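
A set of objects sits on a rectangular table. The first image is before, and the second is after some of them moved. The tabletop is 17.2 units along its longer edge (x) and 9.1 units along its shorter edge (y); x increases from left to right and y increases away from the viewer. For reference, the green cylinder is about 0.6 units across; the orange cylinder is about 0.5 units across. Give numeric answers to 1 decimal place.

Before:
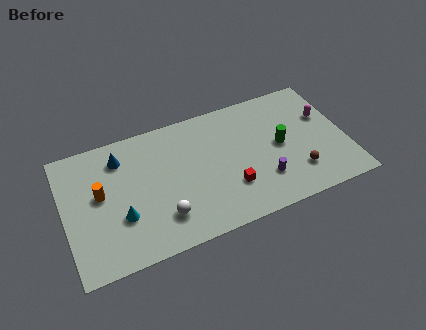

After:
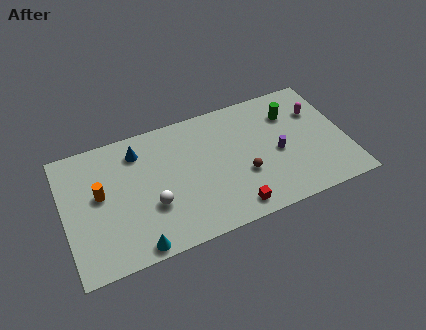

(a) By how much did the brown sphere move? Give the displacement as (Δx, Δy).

(-3.2, 1.0)

The brown sphere started near (14.0, 2.3) and ended near (10.8, 3.3).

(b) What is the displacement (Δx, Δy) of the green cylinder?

(0.9, 2.1)

The green cylinder was at about (13.2, 4.6) and moved to about (14.1, 6.7).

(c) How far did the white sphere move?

1.1

The white sphere was near (5.7, 2.2) before and (5.2, 3.2) after, so it travelled √(0.5² + 1.0²) ≈ 1.1 units.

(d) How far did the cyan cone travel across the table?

2.4

The cyan cone moved from about (3.3, 3.1) to (4.0, 0.8), a distance of √(0.7² + 2.3²) ≈ 2.4.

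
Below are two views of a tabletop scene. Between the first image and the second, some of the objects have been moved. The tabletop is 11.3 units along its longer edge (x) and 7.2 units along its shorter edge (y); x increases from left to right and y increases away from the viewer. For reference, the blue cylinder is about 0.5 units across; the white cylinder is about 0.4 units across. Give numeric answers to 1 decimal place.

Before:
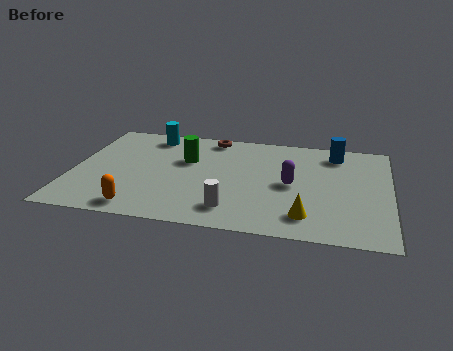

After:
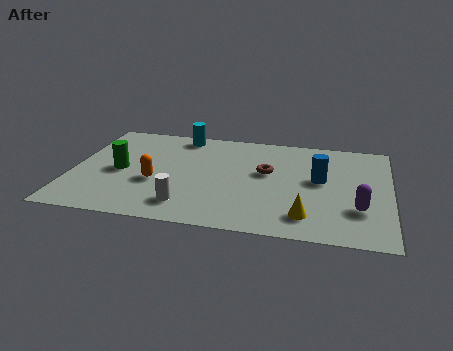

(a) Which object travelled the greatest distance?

the brown torus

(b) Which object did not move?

the yellow cone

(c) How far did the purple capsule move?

2.7

The purple capsule moved from about (7.8, 3.5) to (10.2, 2.2), a distance of √(2.4² + 1.3²) ≈ 2.7.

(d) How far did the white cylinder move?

1.6

The white cylinder was near (5.8, 1.4) before and (4.2, 1.4) after, so it travelled √(1.6² + 0.0²) ≈ 1.6 units.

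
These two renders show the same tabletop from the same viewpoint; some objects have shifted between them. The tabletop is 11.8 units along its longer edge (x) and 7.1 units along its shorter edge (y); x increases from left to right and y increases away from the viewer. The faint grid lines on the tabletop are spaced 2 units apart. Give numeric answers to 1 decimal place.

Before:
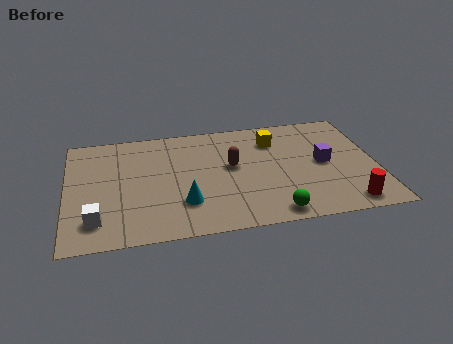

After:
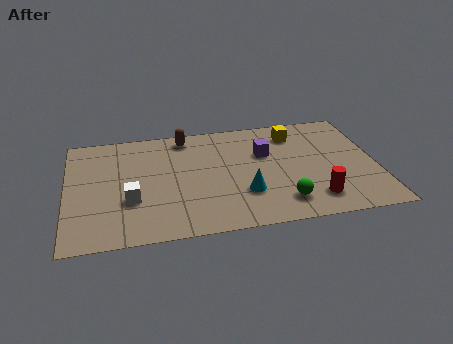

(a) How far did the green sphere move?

0.7

The green sphere was near (7.7, 0.8) before and (8.1, 1.4) after, so it travelled √(0.4² + 0.6²) ≈ 0.7 units.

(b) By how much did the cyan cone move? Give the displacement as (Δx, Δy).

(2.3, 0.2)

From the two frames, the cyan cone sits at roughly (4.4, 2.0) before and (6.7, 2.2) after.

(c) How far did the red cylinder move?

1.3

From (10.5, 0.9) to (9.3, 1.4), the red cylinder covered √(1.2² + 0.5²) ≈ 1.3 units.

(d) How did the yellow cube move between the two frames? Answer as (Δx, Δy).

(0.8, 0.3)

The yellow cube was at about (8.0, 5.4) and moved to about (8.8, 5.7).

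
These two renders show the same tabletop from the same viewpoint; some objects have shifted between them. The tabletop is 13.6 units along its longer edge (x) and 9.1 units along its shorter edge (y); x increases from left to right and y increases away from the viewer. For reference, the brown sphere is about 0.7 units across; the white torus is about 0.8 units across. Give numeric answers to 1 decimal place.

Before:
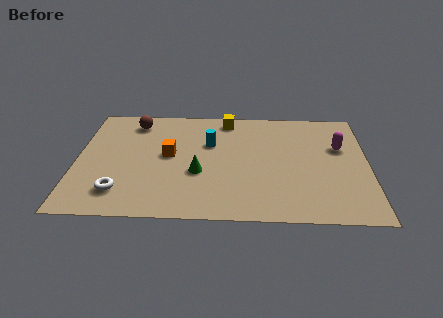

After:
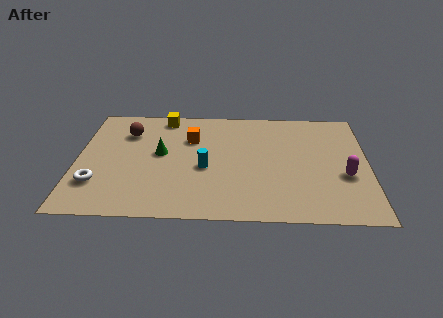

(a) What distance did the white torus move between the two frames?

1.3

From (2.1, 1.9) to (1.0, 2.5), the white torus covered √(1.1² + 0.6²) ≈ 1.3 units.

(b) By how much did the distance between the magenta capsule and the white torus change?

+0.6

Before: roughly 10.9 units apart; after: 11.5. That's 0.6 units further apart.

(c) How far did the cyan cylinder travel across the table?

2.0

From (6.2, 5.9) to (6.0, 3.9), the cyan cylinder covered √(0.2² + 2.0²) ≈ 2.0 units.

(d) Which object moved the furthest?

the yellow cube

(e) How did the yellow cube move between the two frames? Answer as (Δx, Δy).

(-3.0, 0.1)

From the two frames, the yellow cube sits at roughly (7.0, 8.0) before and (4.0, 8.1) after.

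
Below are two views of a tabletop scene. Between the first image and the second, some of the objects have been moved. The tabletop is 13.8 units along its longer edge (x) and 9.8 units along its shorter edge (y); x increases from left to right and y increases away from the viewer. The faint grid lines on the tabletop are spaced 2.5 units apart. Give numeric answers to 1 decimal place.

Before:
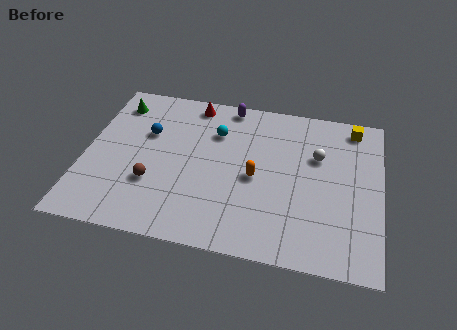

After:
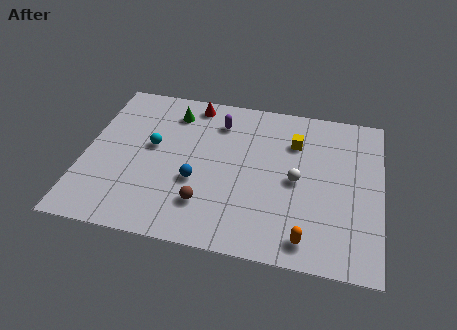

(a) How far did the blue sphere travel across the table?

3.6

From (2.8, 6.3) to (5.3, 3.7), the blue sphere covered √(2.5² + 2.6²) ≈ 3.6 units.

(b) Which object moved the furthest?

the orange capsule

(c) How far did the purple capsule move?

1.3

The purple capsule was near (6.5, 8.9) before and (6.1, 7.7) after, so it travelled √(0.4² + 1.2²) ≈ 1.3 units.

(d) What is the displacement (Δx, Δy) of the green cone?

(2.7, -0.1)

From the two frames, the green cone sits at roughly (1.2, 8.0) before and (3.9, 7.9) after.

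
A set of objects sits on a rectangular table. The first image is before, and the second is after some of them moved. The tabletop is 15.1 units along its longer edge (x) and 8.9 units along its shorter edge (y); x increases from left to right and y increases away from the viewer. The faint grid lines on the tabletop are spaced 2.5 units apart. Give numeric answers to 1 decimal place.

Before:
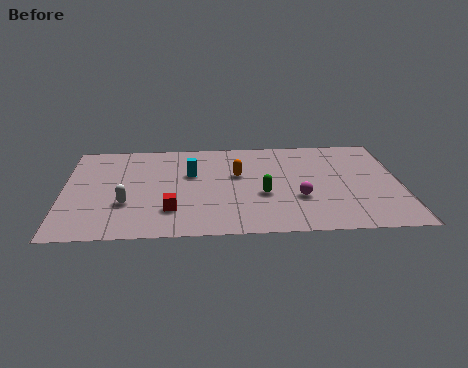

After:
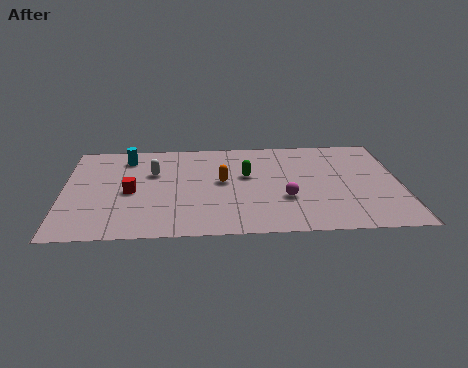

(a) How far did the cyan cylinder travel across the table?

3.4

The cyan cylinder was near (5.7, 5.6) before and (2.8, 7.3) after, so it travelled √(2.9² + 1.7²) ≈ 3.4 units.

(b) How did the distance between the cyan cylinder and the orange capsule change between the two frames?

+2.9

Before: roughly 2.1 units apart; after: 5.0. That's 2.9 units further apart.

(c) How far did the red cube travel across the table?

2.5

From (4.8, 2.3) to (3.0, 4.1), the red cube covered √(1.8² + 1.8²) ≈ 2.5 units.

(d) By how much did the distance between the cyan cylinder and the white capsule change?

-2.0

Before: roughly 3.9 units apart; after: 1.9. That's 2.0 units closer together.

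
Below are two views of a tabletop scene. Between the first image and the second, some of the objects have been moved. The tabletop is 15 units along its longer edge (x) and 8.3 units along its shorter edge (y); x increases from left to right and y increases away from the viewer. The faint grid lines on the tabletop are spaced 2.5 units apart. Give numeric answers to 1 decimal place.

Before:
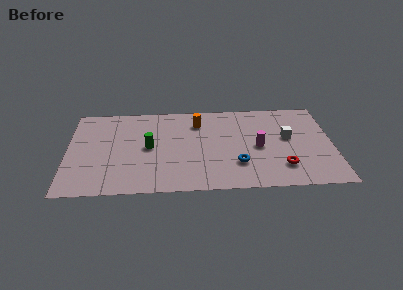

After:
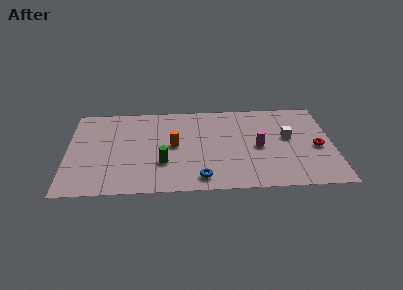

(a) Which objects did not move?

the white cube and the magenta cylinder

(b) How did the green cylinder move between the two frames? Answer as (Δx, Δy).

(0.8, -1.5)

From the two frames, the green cylinder sits at roughly (4.6, 4.2) before and (5.4, 2.7) after.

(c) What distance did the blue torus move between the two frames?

2.4

The blue torus was near (9.6, 2.4) before and (7.5, 1.2) after, so it travelled √(2.1² + 1.2²) ≈ 2.4 units.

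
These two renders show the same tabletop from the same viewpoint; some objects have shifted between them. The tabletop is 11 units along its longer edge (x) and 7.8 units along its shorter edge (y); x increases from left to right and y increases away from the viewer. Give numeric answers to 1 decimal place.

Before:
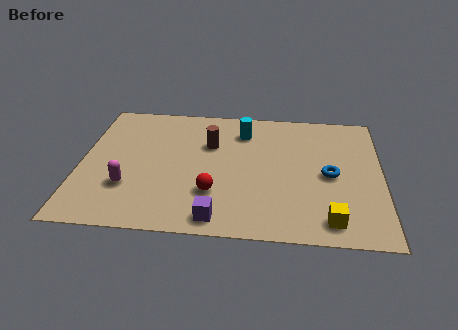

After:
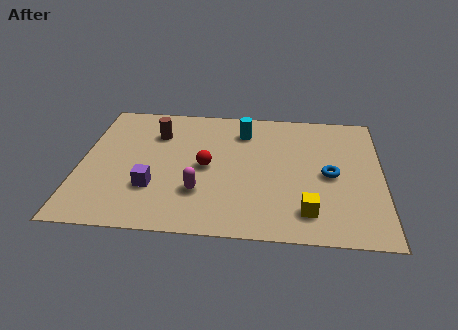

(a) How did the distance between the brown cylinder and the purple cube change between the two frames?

-1.0

Before: roughly 4.3 units apart; after: 3.3. That's 1.0 units closer together.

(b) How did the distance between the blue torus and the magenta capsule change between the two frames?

-2.5

The distance was about 7.4 in the first image and 4.9 in the second, so they moved 2.5 units closer together.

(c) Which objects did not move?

the cyan cylinder and the blue torus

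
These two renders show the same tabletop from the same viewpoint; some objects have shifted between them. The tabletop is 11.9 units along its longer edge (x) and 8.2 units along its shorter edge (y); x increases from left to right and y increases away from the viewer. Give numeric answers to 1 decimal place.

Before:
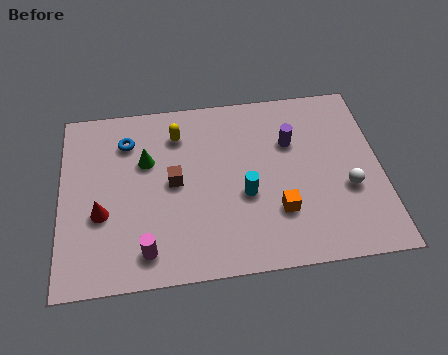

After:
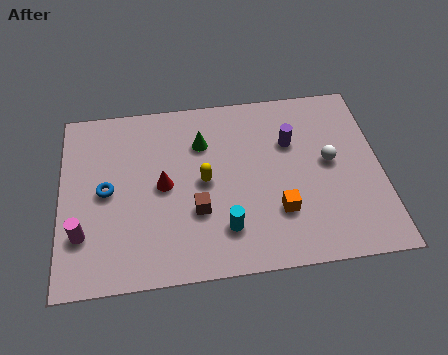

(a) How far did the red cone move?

2.5

The red cone moved from about (1.5, 3.1) to (3.8, 4.1), a distance of √(2.3² + 1.0²) ≈ 2.5.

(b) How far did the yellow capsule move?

2.5

The yellow capsule was near (4.4, 6.4) before and (5.3, 4.1) after, so it travelled √(0.9² + 2.3²) ≈ 2.5 units.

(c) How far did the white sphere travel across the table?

1.4

From (10.6, 3.1) to (10.0, 4.4), the white sphere covered √(0.6² + 1.3²) ≈ 1.4 units.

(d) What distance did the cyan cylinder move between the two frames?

1.6

From (6.8, 3.3) to (6.0, 1.9), the cyan cylinder covered √(0.8² + 1.4²) ≈ 1.6 units.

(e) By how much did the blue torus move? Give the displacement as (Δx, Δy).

(-0.8, -2.2)

From the two frames, the blue torus sits at roughly (2.5, 6.3) before and (1.7, 4.1) after.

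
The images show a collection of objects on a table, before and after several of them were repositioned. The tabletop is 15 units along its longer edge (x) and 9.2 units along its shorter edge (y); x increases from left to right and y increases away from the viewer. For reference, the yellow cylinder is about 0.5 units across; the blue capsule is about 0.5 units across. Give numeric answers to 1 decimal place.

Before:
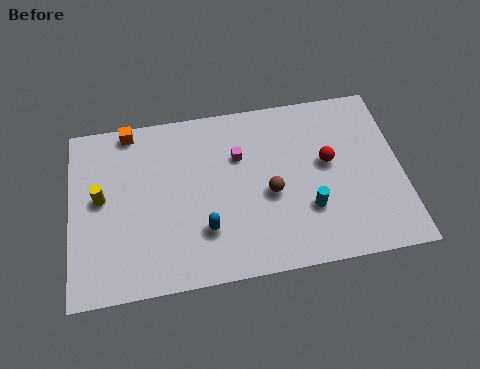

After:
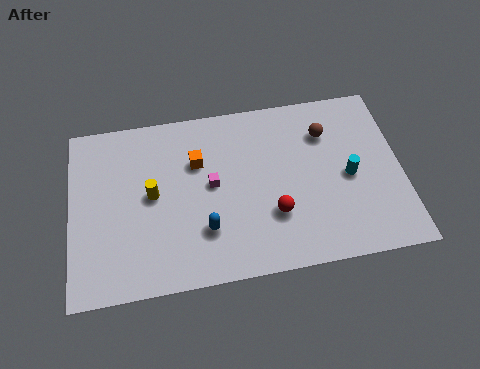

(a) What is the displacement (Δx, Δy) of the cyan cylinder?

(1.9, 1.4)

From the two frames, the cyan cylinder sits at roughly (10.7, 2.9) before and (12.6, 4.3) after.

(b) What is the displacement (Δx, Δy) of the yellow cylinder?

(2.3, -0.2)

From the two frames, the yellow cylinder sits at roughly (1.4, 5.0) before and (3.7, 4.8) after.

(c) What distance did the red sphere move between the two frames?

3.5

From (11.7, 5.2) to (9.1, 2.9), the red sphere covered √(2.6² + 2.3²) ≈ 3.5 units.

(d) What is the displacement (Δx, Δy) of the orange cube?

(3.0, -2.2)

The orange cube was at about (2.8, 8.4) and moved to about (5.8, 6.2).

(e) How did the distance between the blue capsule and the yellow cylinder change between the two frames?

-2.0

Before: roughly 5.2 units apart; after: 3.2. That's 2.0 units closer together.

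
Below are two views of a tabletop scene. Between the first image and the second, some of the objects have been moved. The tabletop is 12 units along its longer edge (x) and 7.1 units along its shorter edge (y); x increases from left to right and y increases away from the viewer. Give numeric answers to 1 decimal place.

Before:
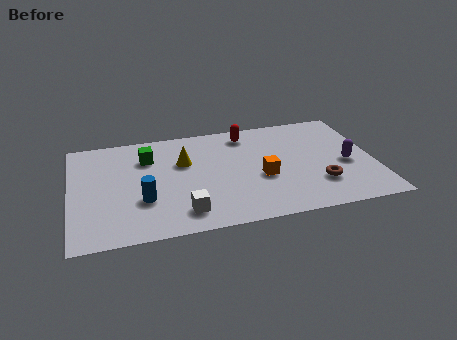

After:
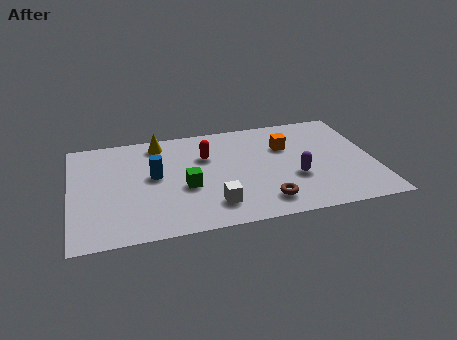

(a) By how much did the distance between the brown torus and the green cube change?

-3.9

Before: roughly 7.3 units apart; after: 3.4. That's 3.9 units closer together.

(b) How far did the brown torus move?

2.3

The brown torus moved from about (9.7, 2.0) to (7.5, 1.3), a distance of √(2.2² + 0.7²) ≈ 2.3.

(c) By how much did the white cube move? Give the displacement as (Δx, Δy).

(1.2, 0.2)

The white cube was at about (4.3, 1.3) and moved to about (5.5, 1.5).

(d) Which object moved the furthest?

the green cube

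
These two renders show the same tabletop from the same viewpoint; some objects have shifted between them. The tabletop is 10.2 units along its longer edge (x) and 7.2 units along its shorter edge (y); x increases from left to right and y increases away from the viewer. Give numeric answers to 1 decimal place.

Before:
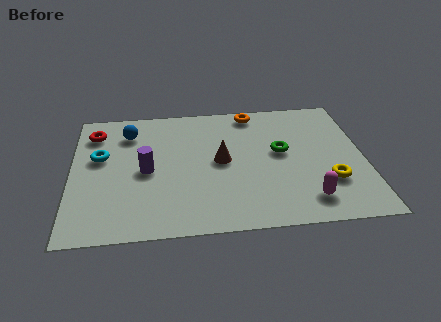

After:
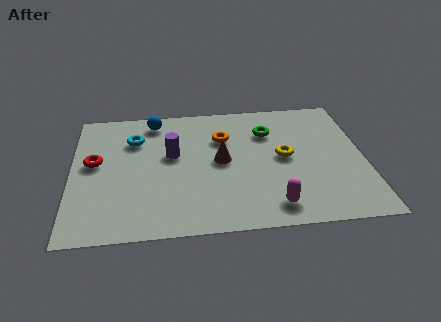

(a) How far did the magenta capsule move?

1.2

From (8.1, 1.3) to (6.9, 1.1), the magenta capsule covered √(1.2² + 0.2²) ≈ 1.2 units.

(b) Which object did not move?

the brown cone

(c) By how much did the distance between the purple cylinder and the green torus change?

-1.2

The distance was about 4.7 in the first image and 3.5 in the second, so they moved 1.2 units closer together.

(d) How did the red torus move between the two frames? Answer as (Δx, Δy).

(0.0, -1.7)

The red torus started near (0.8, 5.7) and ended near (0.8, 4.0).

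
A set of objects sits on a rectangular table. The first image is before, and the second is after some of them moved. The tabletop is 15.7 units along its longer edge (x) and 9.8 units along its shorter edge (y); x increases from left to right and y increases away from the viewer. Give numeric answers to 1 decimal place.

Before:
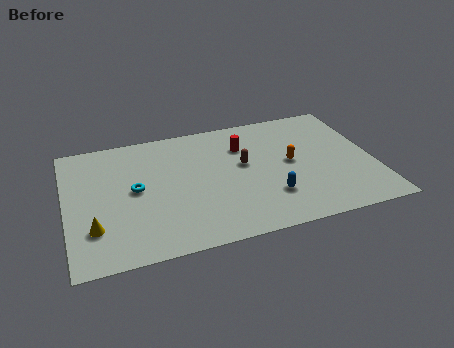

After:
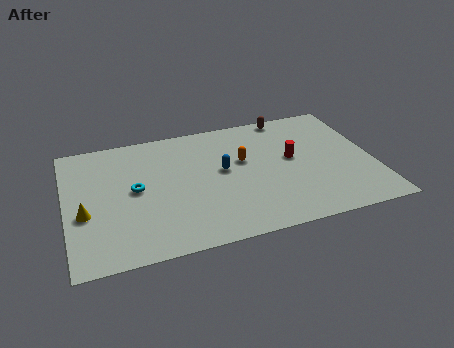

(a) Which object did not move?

the cyan torus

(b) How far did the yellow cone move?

1.3

The yellow cone moved from about (1.3, 2.7) to (0.9, 3.9), a distance of √(0.4² + 1.2²) ≈ 1.3.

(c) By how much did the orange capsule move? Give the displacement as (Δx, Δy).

(-2.4, 0.8)

The orange capsule was at about (11.5, 5.1) and moved to about (9.1, 5.9).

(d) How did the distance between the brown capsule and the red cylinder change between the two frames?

+2.1

The distance was about 1.5 in the first image and 3.6 in the second, so they moved 2.1 units further apart.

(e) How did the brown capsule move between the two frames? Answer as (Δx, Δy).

(2.6, 3.4)

The brown capsule started near (9.1, 5.6) and ended near (11.7, 9.0).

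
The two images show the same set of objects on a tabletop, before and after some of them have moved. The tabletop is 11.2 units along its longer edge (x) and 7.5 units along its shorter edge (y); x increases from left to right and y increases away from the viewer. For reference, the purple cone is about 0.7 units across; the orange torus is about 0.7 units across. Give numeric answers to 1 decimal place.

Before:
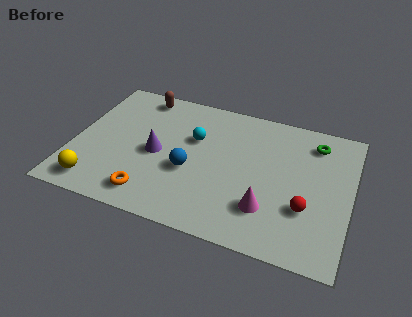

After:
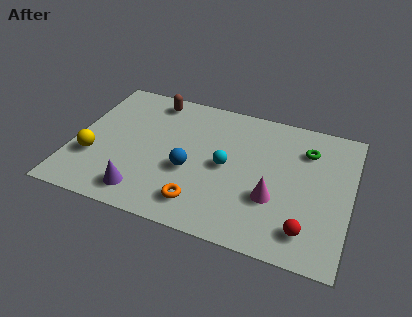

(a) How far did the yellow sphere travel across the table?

1.4

From (1.2, 1.1) to (0.9, 2.5), the yellow sphere covered √(0.3² + 1.4²) ≈ 1.4 units.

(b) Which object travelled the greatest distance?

the purple cone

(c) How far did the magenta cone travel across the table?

0.6

From (8.0, 2.0) to (8.2, 2.6), the magenta cone covered √(0.2² + 0.6²) ≈ 0.6 units.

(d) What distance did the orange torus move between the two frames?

2.0

The orange torus was near (3.4, 1.2) before and (5.4, 1.4) after, so it travelled √(2.0² + 0.2²) ≈ 2.0 units.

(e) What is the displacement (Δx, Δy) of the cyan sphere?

(1.4, -1.1)

The cyan sphere started near (4.8, 4.8) and ended near (6.2, 3.7).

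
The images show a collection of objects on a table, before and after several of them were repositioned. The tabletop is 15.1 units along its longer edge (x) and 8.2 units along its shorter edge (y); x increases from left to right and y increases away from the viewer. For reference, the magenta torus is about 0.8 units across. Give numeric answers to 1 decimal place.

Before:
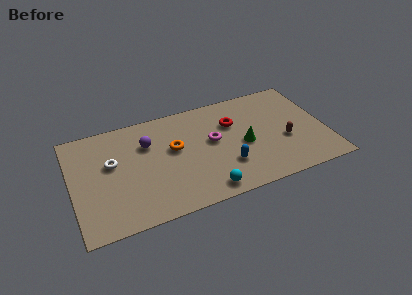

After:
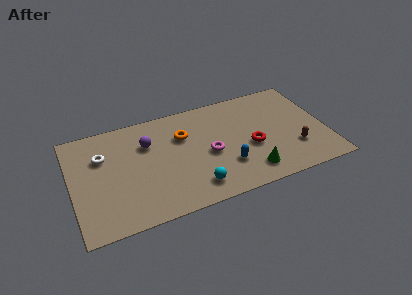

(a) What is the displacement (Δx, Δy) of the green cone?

(0.1, -2.2)

The green cone was at about (10.2, 3.7) and moved to about (10.3, 1.5).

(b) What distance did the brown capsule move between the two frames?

0.9

From (12.6, 3.2) to (13.1, 2.4), the brown capsule covered √(0.5² + 0.8²) ≈ 0.9 units.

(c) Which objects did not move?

the blue capsule and the purple sphere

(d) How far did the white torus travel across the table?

0.9

From (2.4, 4.9) to (1.9, 5.6), the white torus covered √(0.5² + 0.7²) ≈ 0.9 units.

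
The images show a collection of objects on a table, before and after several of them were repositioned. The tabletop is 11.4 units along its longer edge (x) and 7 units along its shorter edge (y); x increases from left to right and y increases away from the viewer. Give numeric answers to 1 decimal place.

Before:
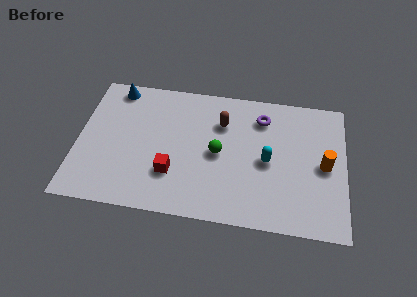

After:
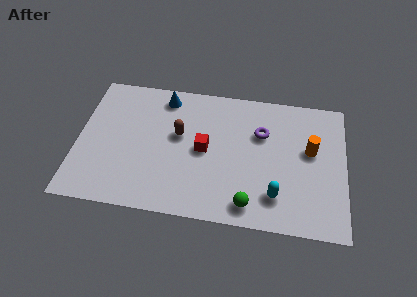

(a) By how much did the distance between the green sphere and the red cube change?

+0.9

They were about 2.3 units apart before and 3.2 after — 0.9 units further apart.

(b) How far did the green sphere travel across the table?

2.8

The green sphere was near (6.0, 3.4) before and (7.4, 1.0) after, so it travelled √(1.4² + 2.4²) ≈ 2.8 units.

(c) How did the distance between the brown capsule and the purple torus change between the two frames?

+1.8

They were about 1.8 units apart before and 3.6 after — 1.8 units further apart.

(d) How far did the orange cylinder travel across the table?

0.9

From (10.5, 3.4) to (9.9, 4.1), the orange cylinder covered √(0.6² + 0.7²) ≈ 0.9 units.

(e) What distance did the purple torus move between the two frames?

0.8

The purple torus moved from about (7.8, 5.5) to (7.8, 4.7), a distance of √(0.0² + 0.8²) ≈ 0.8.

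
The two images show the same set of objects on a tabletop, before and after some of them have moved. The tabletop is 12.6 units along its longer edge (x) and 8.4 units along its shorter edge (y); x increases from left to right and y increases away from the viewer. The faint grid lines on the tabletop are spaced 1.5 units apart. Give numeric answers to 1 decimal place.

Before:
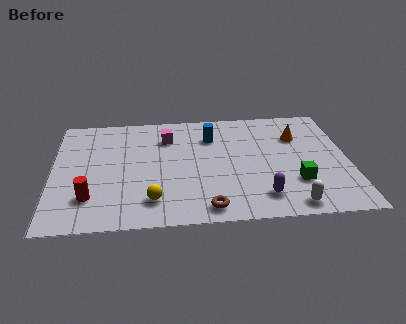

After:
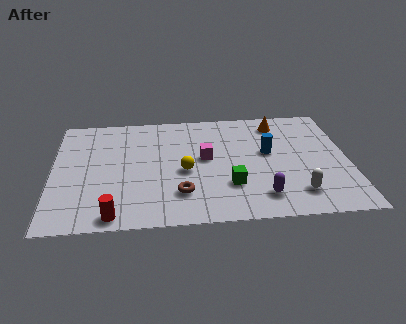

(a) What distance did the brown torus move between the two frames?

1.6

The brown torus was near (6.5, 1.0) before and (5.4, 2.1) after, so it travelled √(1.1² + 1.1²) ≈ 1.6 units.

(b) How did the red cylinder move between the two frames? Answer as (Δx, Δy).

(1.0, -1.3)

The red cylinder was at about (1.6, 2.1) and moved to about (2.6, 0.8).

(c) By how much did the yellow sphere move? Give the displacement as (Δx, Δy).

(1.4, 2.0)

The yellow sphere was at about (4.2, 1.7) and moved to about (5.6, 3.7).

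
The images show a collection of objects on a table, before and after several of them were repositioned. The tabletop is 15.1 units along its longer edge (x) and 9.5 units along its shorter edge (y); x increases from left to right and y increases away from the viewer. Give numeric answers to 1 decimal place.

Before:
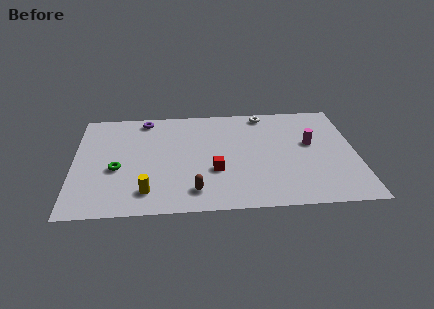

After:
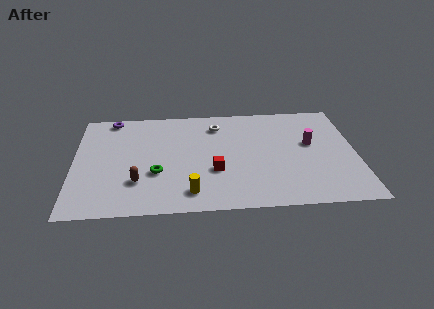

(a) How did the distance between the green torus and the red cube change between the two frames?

-2.1

They were about 5.2 units apart before and 3.1 after — 2.1 units closer together.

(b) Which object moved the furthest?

the brown capsule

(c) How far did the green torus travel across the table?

2.2

The green torus moved from about (2.3, 3.9) to (4.4, 3.4), a distance of √(2.1² + 0.5²) ≈ 2.2.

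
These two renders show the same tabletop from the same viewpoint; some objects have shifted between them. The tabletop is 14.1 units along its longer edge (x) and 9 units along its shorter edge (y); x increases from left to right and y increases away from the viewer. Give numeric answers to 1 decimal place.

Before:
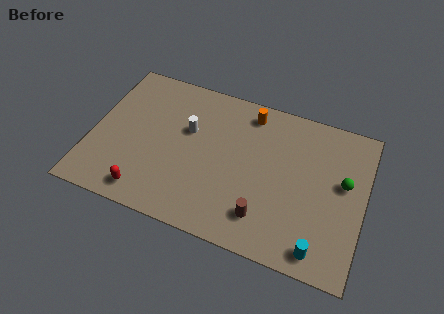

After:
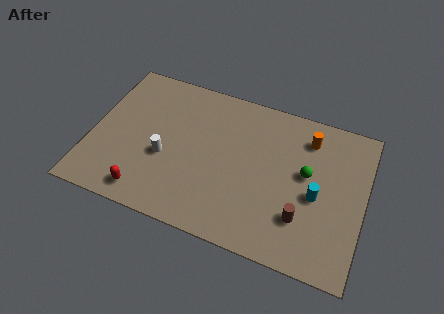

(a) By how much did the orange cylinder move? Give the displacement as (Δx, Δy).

(3.1, -0.5)

From the two frames, the orange cylinder sits at roughly (7.9, 7.7) before and (11.0, 7.2) after.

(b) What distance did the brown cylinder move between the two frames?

2.0

The brown cylinder moved from about (9.2, 1.9) to (11.1, 2.5), a distance of √(1.9² + 0.6²) ≈ 2.0.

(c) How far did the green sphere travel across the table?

1.9

The green sphere moved from about (13.0, 5.2) to (11.1, 5.1), a distance of √(1.9² + 0.1²) ≈ 1.9.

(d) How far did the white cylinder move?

2.2

From (4.9, 5.6) to (3.9, 3.6), the white cylinder covered √(1.0² + 2.0²) ≈ 2.2 units.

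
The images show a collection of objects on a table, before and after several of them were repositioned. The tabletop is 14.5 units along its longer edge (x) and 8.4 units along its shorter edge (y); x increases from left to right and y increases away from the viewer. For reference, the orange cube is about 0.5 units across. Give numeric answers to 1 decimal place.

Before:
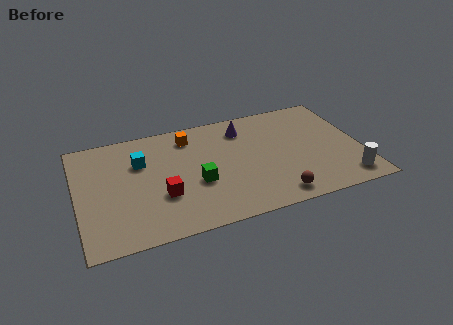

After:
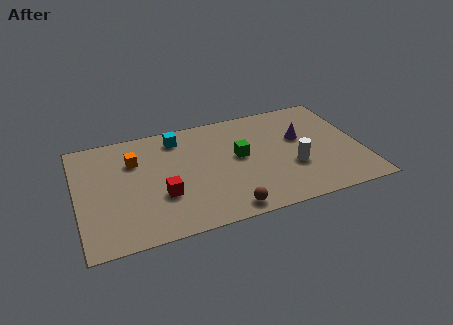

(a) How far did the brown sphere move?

2.5

The brown sphere was near (9.8, 1.1) before and (7.3, 0.9) after, so it travelled √(2.5² + 0.2²) ≈ 2.5 units.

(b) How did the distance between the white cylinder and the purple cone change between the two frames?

-5.0

Before: roughly 7.2 units apart; after: 2.2. That's 5.0 units closer together.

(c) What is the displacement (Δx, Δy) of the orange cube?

(-2.9, -1.0)

The orange cube started near (5.9, 6.9) and ended near (3.0, 5.9).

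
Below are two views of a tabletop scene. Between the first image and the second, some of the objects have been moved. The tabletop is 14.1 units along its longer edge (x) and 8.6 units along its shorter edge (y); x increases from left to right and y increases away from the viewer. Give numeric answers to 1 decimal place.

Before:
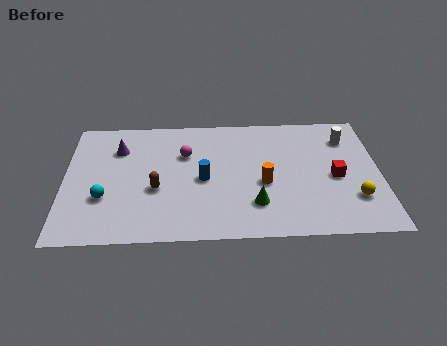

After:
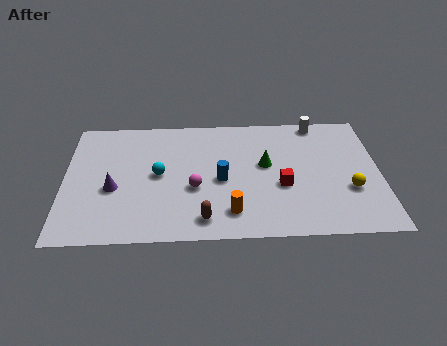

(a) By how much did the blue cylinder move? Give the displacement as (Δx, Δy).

(0.8, -0.1)

The blue cylinder started near (6.2, 4.0) and ended near (7.0, 3.9).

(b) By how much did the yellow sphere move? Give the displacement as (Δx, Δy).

(-0.2, 0.6)

The yellow sphere was at about (12.9, 2.4) and moved to about (12.7, 3.0).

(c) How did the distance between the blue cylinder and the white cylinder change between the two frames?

-1.1

They were about 7.0 units apart before and 5.9 after — 1.1 units closer together.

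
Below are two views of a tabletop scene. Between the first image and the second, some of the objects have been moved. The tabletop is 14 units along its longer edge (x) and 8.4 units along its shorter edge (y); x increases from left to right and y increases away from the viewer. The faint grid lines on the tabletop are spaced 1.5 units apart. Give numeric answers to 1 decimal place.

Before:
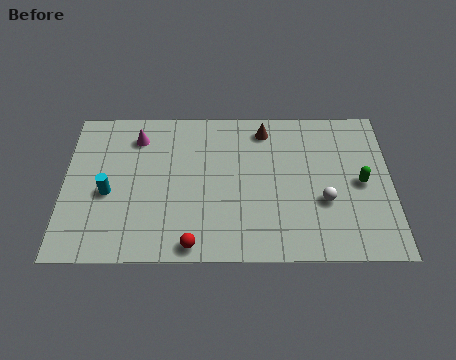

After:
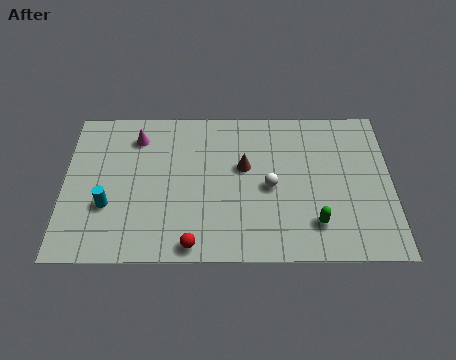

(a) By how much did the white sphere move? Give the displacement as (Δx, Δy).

(-2.3, 0.8)

From the two frames, the white sphere sits at roughly (11.1, 3.1) before and (8.8, 3.9) after.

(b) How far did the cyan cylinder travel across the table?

0.7

From (1.9, 3.6) to (1.9, 2.9), the cyan cylinder covered √(0.0² + 0.7²) ≈ 0.7 units.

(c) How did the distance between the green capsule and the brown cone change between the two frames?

-0.8

Before: roughly 5.1 units apart; after: 4.3. That's 0.8 units closer together.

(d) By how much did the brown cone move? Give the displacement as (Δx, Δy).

(-0.9, -2.1)

From the two frames, the brown cone sits at roughly (8.6, 7.1) before and (7.7, 5.0) after.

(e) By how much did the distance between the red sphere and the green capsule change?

-2.6

Before: roughly 7.9 units apart; after: 5.3. That's 2.6 units closer together.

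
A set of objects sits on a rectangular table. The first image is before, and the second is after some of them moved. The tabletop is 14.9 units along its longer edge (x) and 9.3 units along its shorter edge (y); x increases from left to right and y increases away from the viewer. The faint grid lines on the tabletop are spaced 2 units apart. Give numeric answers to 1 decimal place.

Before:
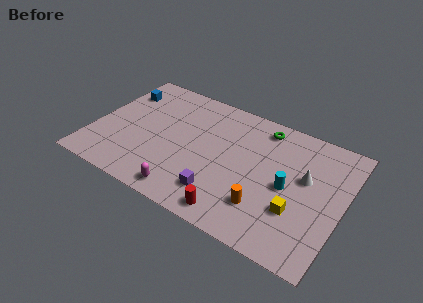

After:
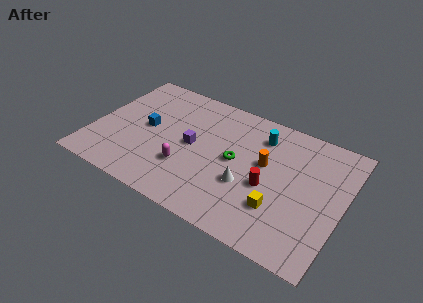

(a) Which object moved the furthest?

the white cone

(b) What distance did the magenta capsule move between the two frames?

1.8

The magenta capsule was near (6.1, 1.1) before and (5.8, 2.9) after, so it travelled √(0.3² + 1.8²) ≈ 1.8 units.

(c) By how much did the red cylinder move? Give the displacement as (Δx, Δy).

(1.6, 2.8)

The red cylinder was at about (9.0, 1.1) and moved to about (10.6, 3.9).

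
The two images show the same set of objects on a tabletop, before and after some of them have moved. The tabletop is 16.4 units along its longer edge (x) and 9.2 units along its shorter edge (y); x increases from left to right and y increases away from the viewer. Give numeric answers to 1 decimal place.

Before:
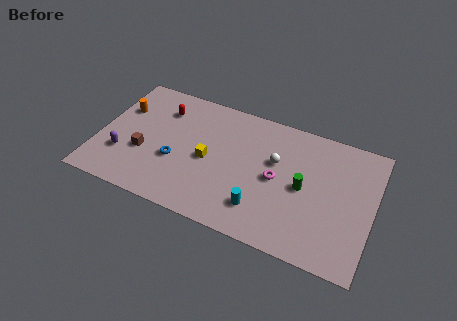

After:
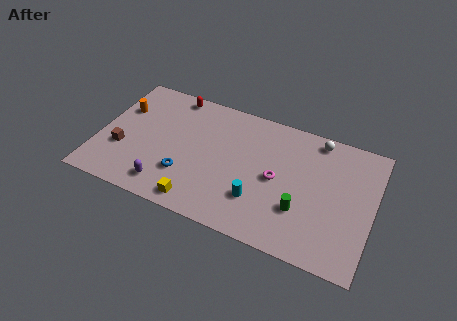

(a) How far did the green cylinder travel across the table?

1.6

From (12.3, 4.5) to (12.3, 2.9), the green cylinder covered √(0.0² + 1.6²) ≈ 1.6 units.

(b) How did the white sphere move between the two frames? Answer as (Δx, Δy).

(2.3, 2.5)

The white sphere started near (10.5, 5.7) and ended near (12.8, 8.2).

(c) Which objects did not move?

the magenta torus and the orange cylinder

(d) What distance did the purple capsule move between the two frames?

3.1

The purple capsule was near (1.6, 2.8) before and (4.4, 1.5) after, so it travelled √(2.8² + 1.3²) ≈ 3.1 units.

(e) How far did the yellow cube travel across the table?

3.2

The yellow cube moved from about (6.6, 4.3) to (6.4, 1.1), a distance of √(0.2² + 3.2²) ≈ 3.2.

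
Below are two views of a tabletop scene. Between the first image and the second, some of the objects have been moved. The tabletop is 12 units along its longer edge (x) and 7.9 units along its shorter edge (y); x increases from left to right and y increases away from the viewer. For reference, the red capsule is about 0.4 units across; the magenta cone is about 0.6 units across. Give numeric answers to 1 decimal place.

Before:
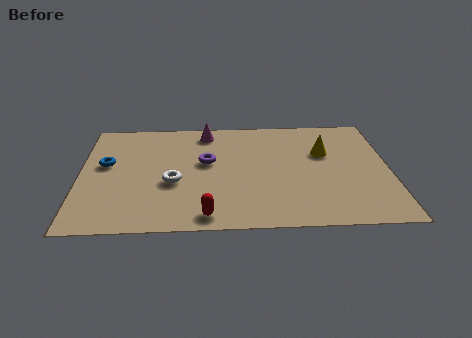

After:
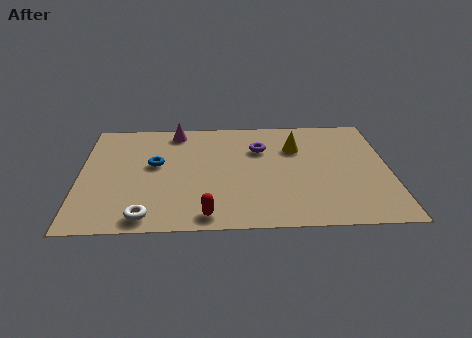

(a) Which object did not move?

the red capsule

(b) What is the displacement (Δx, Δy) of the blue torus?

(1.9, -0.1)

From the two frames, the blue torus sits at roughly (1.0, 4.6) before and (2.9, 4.5) after.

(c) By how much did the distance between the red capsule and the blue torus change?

-1.3

Before: roughly 5.4 units apart; after: 4.1. That's 1.3 units closer together.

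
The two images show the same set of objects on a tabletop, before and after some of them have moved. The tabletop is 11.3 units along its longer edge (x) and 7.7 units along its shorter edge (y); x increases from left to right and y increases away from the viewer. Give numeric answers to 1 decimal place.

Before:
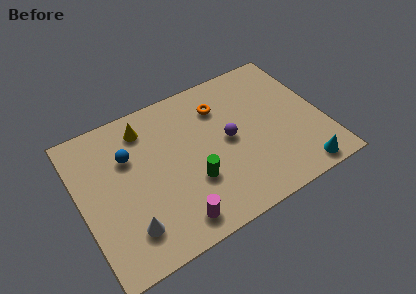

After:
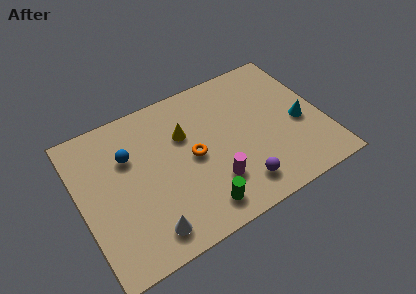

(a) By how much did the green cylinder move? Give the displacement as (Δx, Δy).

(0.1, -1.4)

From the two frames, the green cylinder sits at roughly (5.0, 2.6) before and (5.1, 1.2) after.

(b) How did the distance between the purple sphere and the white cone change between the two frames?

-1.2

Before: roughly 5.5 units apart; after: 4.3. That's 1.2 units closer together.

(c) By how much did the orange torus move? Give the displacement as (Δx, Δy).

(-1.6, -2.0)

The orange torus was at about (6.8, 5.8) and moved to about (5.2, 3.8).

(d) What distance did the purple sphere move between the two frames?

2.5

The purple sphere moved from about (6.9, 3.9) to (7.0, 1.4), a distance of √(0.1² + 2.5²) ≈ 2.5.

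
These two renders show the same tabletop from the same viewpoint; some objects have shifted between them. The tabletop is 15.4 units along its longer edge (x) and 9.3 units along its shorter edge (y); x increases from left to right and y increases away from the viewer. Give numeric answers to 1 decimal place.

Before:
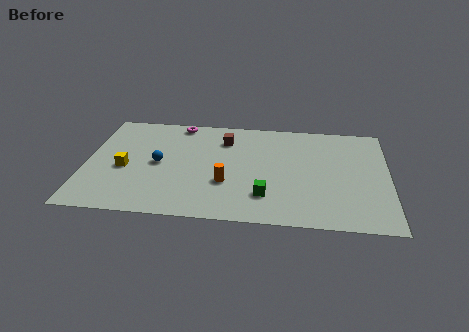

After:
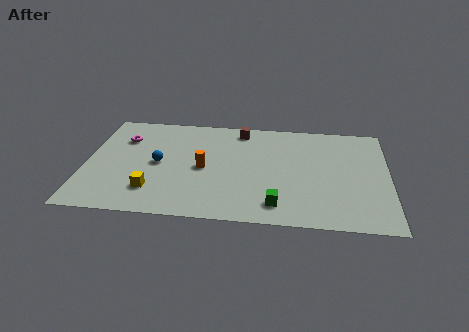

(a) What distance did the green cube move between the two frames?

0.9

From (9.2, 2.3) to (9.8, 1.6), the green cube covered √(0.6² + 0.7²) ≈ 0.9 units.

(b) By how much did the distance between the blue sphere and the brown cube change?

+1.3

They were about 4.1 units apart before and 5.4 after — 1.3 units further apart.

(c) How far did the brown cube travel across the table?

1.3

The brown cube moved from about (7.0, 7.1) to (7.8, 8.1), a distance of √(0.8² + 1.0²) ≈ 1.3.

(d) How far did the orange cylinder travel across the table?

1.7

The orange cylinder moved from about (7.2, 3.2) to (6.0, 4.4), a distance of √(1.2² + 1.2²) ≈ 1.7.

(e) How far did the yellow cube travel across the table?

2.3

The yellow cube was near (2.0, 4.0) before and (3.5, 2.2) after, so it travelled √(1.5² + 1.8²) ≈ 2.3 units.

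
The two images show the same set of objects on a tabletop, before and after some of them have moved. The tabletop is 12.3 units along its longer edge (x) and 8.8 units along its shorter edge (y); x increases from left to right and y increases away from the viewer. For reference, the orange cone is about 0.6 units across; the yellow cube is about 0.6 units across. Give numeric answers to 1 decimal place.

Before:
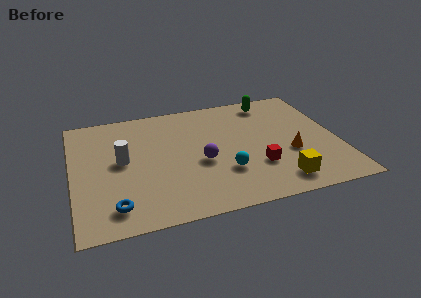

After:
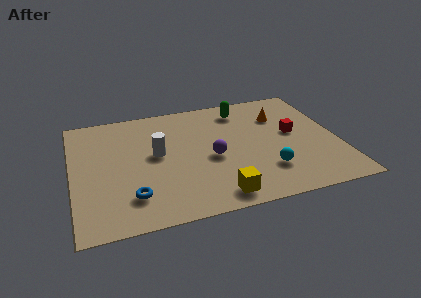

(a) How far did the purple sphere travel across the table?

0.5

The purple sphere moved from about (5.9, 3.7) to (6.4, 3.9), a distance of √(0.5² + 0.2²) ≈ 0.5.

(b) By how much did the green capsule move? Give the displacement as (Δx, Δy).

(-1.4, -0.3)

The green capsule started near (9.5, 7.6) and ended near (8.1, 7.3).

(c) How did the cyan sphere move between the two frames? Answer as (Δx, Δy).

(1.9, -0.4)

From the two frames, the cyan sphere sits at roughly (6.9, 2.7) before and (8.8, 2.3) after.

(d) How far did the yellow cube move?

2.9

The yellow cube was near (9.3, 1.4) before and (6.4, 1.1) after, so it travelled √(2.9² + 0.3²) ≈ 2.9 units.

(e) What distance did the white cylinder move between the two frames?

1.6

The white cylinder moved from about (2.3, 4.7) to (3.9, 4.8), a distance of √(1.6² + 0.1²) ≈ 1.6.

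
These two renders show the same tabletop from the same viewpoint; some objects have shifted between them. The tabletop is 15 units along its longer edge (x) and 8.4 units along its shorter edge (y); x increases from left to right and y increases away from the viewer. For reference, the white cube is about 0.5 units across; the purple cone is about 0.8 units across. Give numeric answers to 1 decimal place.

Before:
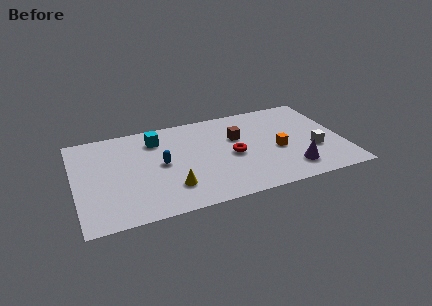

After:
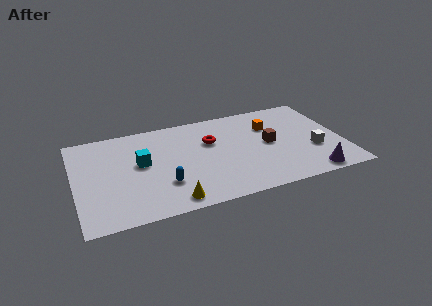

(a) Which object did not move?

the white cube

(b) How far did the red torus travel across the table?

1.9

The red torus moved from about (8.8, 3.9) to (7.7, 5.5), a distance of √(1.1² + 1.6²) ≈ 1.9.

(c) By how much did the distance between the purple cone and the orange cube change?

+3.3

Before: roughly 2.0 units apart; after: 5.3. That's 3.3 units further apart.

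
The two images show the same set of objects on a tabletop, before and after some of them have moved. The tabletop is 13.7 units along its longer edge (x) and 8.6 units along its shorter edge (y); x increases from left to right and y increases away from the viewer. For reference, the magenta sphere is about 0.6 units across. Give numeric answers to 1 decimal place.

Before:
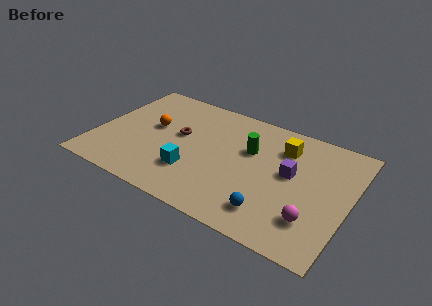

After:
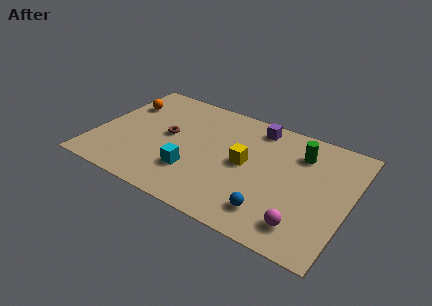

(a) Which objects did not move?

the cyan cube and the blue sphere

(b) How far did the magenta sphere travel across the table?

0.7

From (12.0, 2.2) to (11.6, 1.6), the magenta sphere covered √(0.4² + 0.6²) ≈ 0.7 units.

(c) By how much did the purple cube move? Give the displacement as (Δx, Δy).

(-2.2, 2.6)

The purple cube was at about (10.5, 4.8) and moved to about (8.3, 7.4).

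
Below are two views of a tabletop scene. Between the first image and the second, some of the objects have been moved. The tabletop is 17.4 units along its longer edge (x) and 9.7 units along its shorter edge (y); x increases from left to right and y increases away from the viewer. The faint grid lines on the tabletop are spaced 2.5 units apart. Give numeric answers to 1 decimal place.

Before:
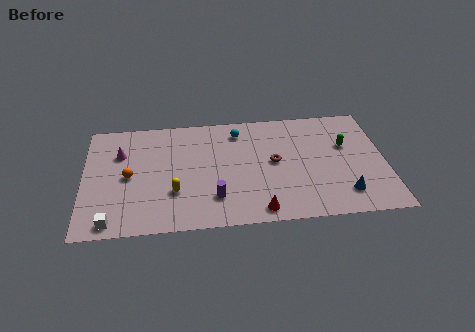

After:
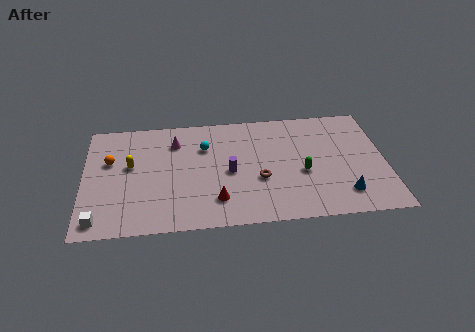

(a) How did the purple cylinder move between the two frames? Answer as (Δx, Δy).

(0.9, 2.1)

The purple cylinder was at about (7.5, 2.4) and moved to about (8.4, 4.5).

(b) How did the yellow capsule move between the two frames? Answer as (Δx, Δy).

(-2.5, 2.5)

The yellow capsule started near (5.2, 3.1) and ended near (2.7, 5.6).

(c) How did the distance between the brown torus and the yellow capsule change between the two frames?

+1.5

The distance was about 6.1 in the first image and 7.6 in the second, so they moved 1.5 units further apart.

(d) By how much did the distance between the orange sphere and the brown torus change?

+0.5

Before: roughly 8.4 units apart; after: 8.9. That's 0.5 units further apart.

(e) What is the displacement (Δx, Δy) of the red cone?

(-2.4, 1.1)

The red cone started near (10.0, 1.1) and ended near (7.6, 2.2).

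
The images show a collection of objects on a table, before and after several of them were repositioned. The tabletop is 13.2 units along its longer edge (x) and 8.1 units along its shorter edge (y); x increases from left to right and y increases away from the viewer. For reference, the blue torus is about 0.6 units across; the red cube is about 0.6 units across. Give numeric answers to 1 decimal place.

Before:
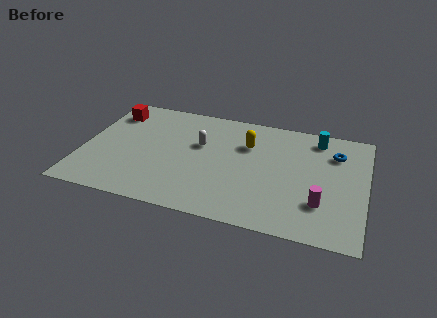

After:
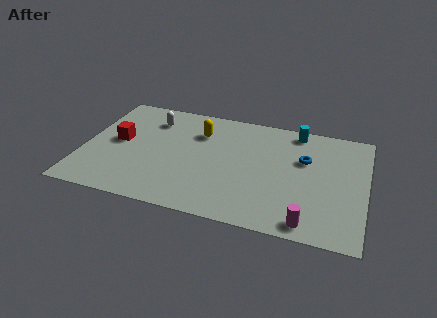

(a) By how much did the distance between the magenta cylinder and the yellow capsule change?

+2.5

The distance was about 4.9 in the first image and 7.4 in the second, so they moved 2.5 units further apart.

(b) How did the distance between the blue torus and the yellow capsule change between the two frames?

+0.9

They were about 4.1 units apart before and 5.0 after — 0.9 units further apart.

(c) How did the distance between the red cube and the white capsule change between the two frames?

-2.1

They were about 4.5 units apart before and 2.4 after — 2.1 units closer together.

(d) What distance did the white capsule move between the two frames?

2.7

The white capsule was near (5.4, 5.0) before and (3.0, 6.3) after, so it travelled √(2.4² + 1.3²) ≈ 2.7 units.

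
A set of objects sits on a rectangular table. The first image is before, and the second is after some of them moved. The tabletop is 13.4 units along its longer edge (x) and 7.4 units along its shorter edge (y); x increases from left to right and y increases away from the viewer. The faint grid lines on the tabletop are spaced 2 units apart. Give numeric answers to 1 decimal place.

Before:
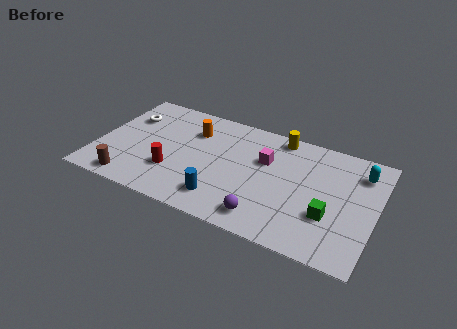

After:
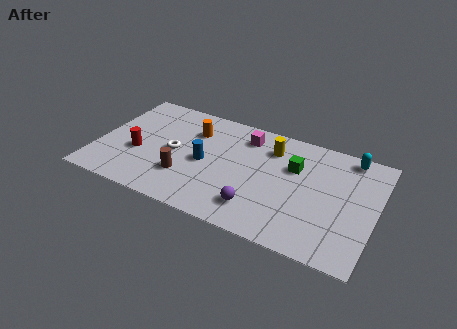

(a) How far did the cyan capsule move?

1.0

The cyan capsule was near (12.5, 5.8) before and (11.9, 6.6) after, so it travelled √(0.6² + 0.8²) ≈ 1.0 units.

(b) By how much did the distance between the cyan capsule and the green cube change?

-0.5

They were about 3.5 units apart before and 3.0 after — 0.5 units closer together.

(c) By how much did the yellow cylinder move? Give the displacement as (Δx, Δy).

(-0.3, -0.9)

The yellow cylinder was at about (8.5, 6.6) and moved to about (8.2, 5.7).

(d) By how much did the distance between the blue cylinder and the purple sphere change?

+1.3

Before: roughly 2.1 units apart; after: 3.4. That's 1.3 units further apart.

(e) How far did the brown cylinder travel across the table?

2.8

The brown cylinder moved from about (1.9, 0.9) to (4.4, 2.2), a distance of √(2.5² + 1.3²) ≈ 2.8.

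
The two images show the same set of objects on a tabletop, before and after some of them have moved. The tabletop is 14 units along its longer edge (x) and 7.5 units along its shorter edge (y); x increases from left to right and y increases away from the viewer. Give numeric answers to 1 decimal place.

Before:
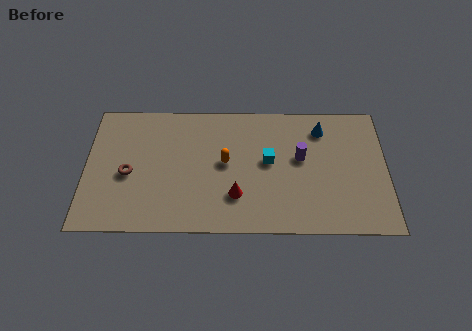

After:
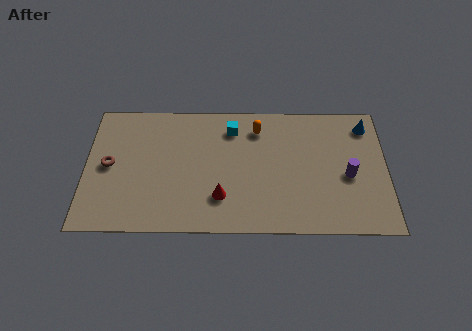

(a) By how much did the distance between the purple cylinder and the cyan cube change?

+4.5

Before: roughly 1.5 units apart; after: 6.0. That's 4.5 units further apart.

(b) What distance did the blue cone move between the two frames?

2.1

The blue cone was near (11.0, 6.0) before and (13.1, 6.2) after, so it travelled √(2.1² + 0.2²) ≈ 2.1 units.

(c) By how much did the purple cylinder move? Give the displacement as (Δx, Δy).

(2.2, -1.0)

The purple cylinder started near (10.0, 4.3) and ended near (12.2, 3.3).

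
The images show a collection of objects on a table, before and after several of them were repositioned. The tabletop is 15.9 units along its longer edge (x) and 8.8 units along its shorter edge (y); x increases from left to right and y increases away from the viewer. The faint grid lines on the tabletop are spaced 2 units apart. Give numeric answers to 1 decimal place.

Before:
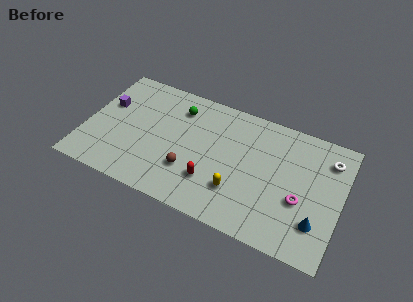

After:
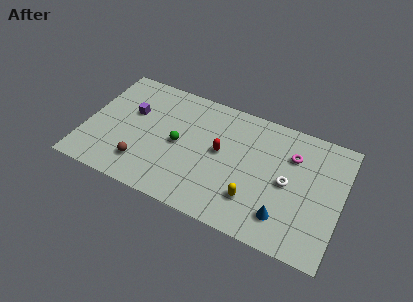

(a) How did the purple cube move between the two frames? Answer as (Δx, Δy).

(1.6, 0.0)

From the two frames, the purple cube sits at roughly (1.1, 5.5) before and (2.7, 5.5) after.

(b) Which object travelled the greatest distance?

the white torus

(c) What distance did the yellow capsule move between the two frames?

1.0

From (9.7, 2.5) to (10.7, 2.3), the yellow capsule covered √(1.0² + 0.2²) ≈ 1.0 units.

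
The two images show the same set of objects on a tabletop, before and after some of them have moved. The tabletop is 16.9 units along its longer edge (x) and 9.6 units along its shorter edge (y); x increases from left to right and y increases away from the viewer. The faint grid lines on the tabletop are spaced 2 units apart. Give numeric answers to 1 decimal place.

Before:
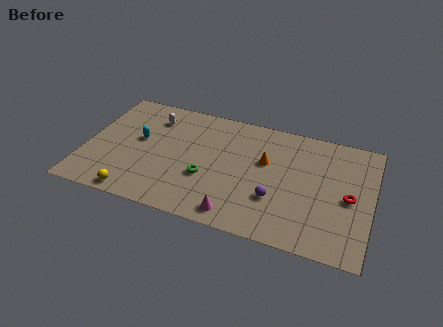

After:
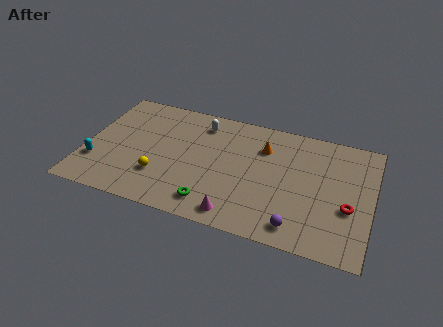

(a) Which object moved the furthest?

the cyan capsule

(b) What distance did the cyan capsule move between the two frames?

3.5

From (3.1, 5.4) to (0.8, 2.8), the cyan capsule covered √(2.3² + 2.6²) ≈ 3.5 units.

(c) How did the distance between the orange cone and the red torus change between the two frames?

+1.0

Before: roughly 5.2 units apart; after: 6.2. That's 1.0 units further apart.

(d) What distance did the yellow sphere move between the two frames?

2.3

From (3.3, 0.9) to (4.6, 2.8), the yellow sphere covered √(1.3² + 1.9²) ≈ 2.3 units.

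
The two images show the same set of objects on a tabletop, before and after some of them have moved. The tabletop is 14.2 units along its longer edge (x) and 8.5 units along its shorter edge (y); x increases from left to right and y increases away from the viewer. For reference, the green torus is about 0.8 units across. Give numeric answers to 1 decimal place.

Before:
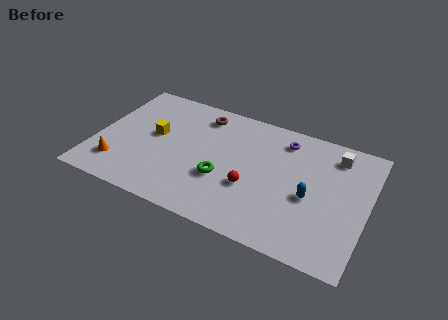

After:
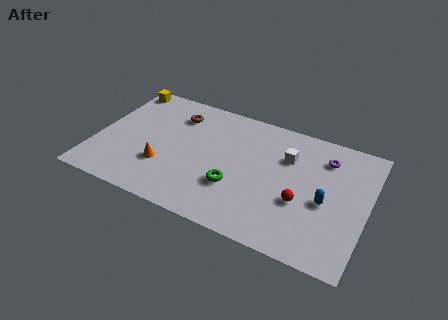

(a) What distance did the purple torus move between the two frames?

2.2

The purple torus moved from about (9.6, 7.0) to (11.8, 6.6), a distance of √(2.2² + 0.4²) ≈ 2.2.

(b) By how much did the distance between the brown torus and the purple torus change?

+3.5

The distance was about 4.4 in the first image and 7.9 in the second, so they moved 3.5 units further apart.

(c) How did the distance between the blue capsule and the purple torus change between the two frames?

-0.8

They were about 3.7 units apart before and 2.9 after — 0.8 units closer together.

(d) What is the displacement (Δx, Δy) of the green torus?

(0.7, -0.3)

The green torus was at about (6.8, 3.1) and moved to about (7.5, 2.8).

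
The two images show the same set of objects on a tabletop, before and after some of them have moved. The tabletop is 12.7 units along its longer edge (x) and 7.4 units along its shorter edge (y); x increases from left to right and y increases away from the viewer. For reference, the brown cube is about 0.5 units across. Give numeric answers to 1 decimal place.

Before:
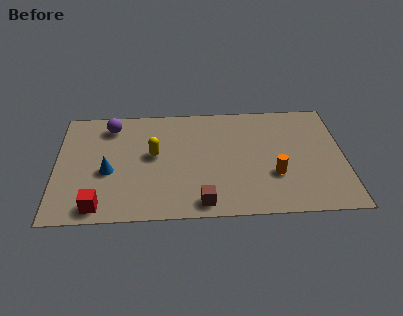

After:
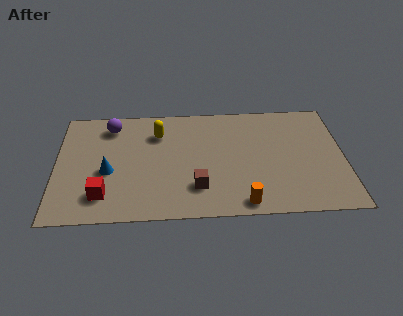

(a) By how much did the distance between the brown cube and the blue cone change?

-0.6

Before: roughly 4.7 units apart; after: 4.1. That's 0.6 units closer together.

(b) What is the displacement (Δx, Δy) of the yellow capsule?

(0.2, 1.4)

From the two frames, the yellow capsule sits at roughly (4.3, 4.1) before and (4.5, 5.5) after.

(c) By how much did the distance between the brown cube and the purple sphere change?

-0.9

Before: roughly 6.6 units apart; after: 5.7. That's 0.9 units closer together.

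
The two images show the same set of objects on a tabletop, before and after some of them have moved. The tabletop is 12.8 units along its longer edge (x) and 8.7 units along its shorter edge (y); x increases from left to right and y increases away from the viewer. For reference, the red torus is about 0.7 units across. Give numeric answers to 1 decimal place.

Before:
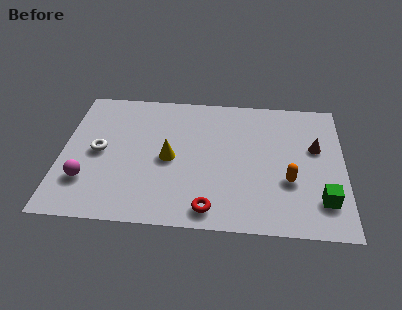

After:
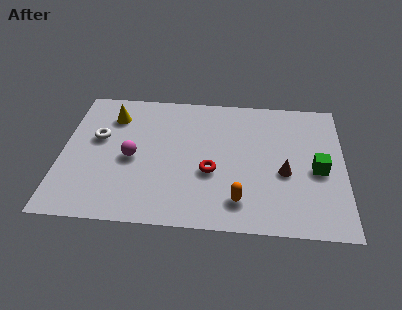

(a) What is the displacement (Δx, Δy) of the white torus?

(-0.1, 0.9)

The white torus was at about (1.7, 4.3) and moved to about (1.6, 5.2).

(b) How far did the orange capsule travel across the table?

2.6

The orange capsule moved from about (10.3, 3.1) to (8.1, 1.7), a distance of √(2.2² + 1.4²) ≈ 2.6.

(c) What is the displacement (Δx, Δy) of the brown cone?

(-1.4, -1.7)

The brown cone started near (11.5, 5.3) and ended near (10.1, 3.6).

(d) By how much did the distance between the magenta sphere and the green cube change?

-2.2

The distance was about 10.6 in the first image and 8.4 in the second, so they moved 2.2 units closer together.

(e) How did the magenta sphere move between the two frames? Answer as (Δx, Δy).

(2.0, 1.6)

From the two frames, the magenta sphere sits at roughly (1.2, 2.4) before and (3.2, 4.0) after.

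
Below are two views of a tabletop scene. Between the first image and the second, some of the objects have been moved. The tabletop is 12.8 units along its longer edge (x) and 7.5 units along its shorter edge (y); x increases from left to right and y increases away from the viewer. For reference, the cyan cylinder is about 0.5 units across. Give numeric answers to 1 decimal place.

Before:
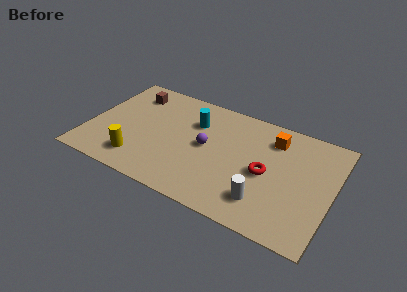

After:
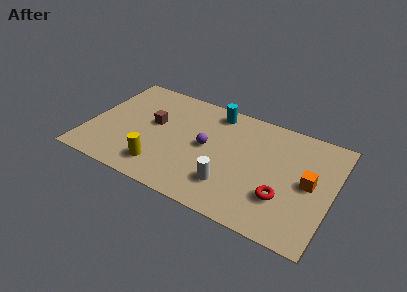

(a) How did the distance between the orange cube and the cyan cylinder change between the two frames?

+1.8

The distance was about 4.1 in the first image and 5.9 in the second, so they moved 1.8 units further apart.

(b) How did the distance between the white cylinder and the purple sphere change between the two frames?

-1.5

The distance was about 4.0 in the first image and 2.5 in the second, so they moved 1.5 units closer together.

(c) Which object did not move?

the purple sphere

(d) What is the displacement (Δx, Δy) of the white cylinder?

(-1.8, 0.2)

The white cylinder was at about (9.5, 1.7) and moved to about (7.7, 1.9).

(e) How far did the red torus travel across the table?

1.6

The red torus was near (9.4, 3.5) before and (10.4, 2.3) after, so it travelled √(1.0² + 1.2²) ≈ 1.6 units.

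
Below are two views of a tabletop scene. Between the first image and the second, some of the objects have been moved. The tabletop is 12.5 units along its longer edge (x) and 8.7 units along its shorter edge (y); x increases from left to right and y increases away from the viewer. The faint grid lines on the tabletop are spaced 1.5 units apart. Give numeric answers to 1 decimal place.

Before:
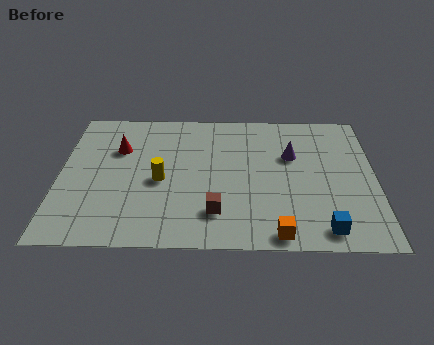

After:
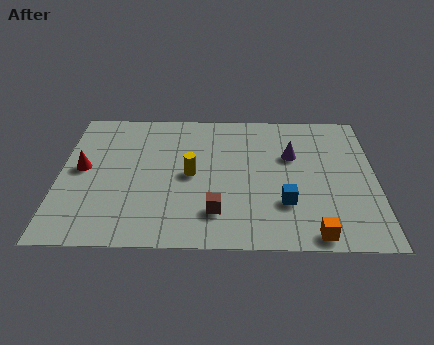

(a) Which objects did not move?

the purple cone and the brown cube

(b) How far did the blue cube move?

2.1

The blue cube was near (10.4, 1.1) before and (8.9, 2.6) after, so it travelled √(1.5² + 1.5²) ≈ 2.1 units.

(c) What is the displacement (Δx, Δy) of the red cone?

(-1.4, -1.3)

The red cone was at about (2.3, 5.9) and moved to about (0.9, 4.6).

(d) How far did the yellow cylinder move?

1.3

The yellow cylinder moved from about (4.0, 3.9) to (5.2, 4.3), a distance of √(1.2² + 0.4²) ≈ 1.3.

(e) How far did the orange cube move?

1.4

The orange cube was near (8.6, 0.8) before and (10.0, 0.8) after, so it travelled √(1.4² + 0.0²) ≈ 1.4 units.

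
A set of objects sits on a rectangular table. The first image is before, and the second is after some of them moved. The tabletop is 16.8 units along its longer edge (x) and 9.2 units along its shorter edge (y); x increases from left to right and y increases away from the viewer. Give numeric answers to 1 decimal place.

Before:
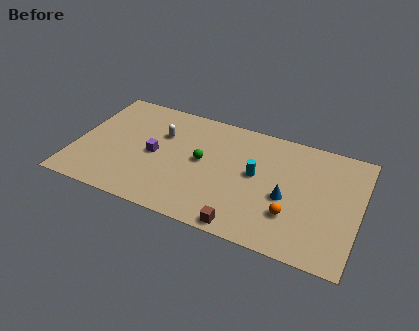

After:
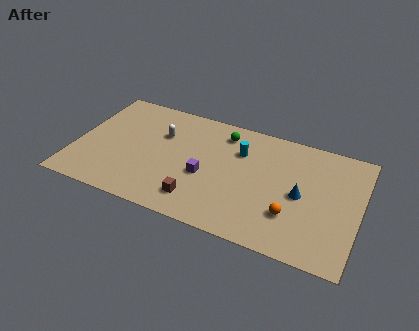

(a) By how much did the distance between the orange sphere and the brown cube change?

+2.3

The distance was about 3.2 in the first image and 5.5 in the second, so they moved 2.3 units further apart.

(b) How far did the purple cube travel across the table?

3.2

The purple cube was near (4.7, 4.4) before and (7.8, 3.8) after, so it travelled √(3.1² + 0.6²) ≈ 3.2 units.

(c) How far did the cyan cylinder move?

1.9

The cyan cylinder was near (10.7, 5.0) before and (9.6, 6.5) after, so it travelled √(1.1² + 1.5²) ≈ 1.9 units.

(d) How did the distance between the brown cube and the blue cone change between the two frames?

+2.6

Before: roughly 3.8 units apart; after: 6.4. That's 2.6 units further apart.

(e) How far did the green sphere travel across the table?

2.9

The green sphere moved from about (7.5, 4.9) to (8.5, 7.6), a distance of √(1.0² + 2.7²) ≈ 2.9.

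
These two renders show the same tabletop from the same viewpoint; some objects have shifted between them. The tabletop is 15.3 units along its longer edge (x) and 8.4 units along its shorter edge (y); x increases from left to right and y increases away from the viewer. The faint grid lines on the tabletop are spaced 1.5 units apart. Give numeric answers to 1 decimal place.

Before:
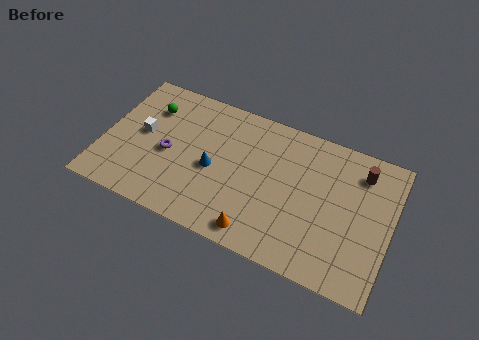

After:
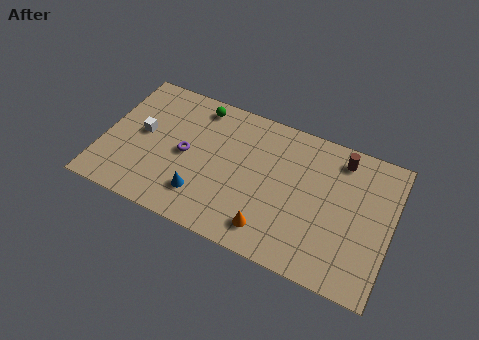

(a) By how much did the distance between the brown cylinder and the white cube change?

-1.0

Before: roughly 11.7 units apart; after: 10.7. That's 1.0 units closer together.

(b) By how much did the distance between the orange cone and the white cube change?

+0.4

Before: roughly 7.4 units apart; after: 7.8. That's 0.4 units further apart.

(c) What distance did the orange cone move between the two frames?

0.7

From (8.6, 1.1) to (9.2, 1.5), the orange cone covered √(0.6² + 0.4²) ≈ 0.7 units.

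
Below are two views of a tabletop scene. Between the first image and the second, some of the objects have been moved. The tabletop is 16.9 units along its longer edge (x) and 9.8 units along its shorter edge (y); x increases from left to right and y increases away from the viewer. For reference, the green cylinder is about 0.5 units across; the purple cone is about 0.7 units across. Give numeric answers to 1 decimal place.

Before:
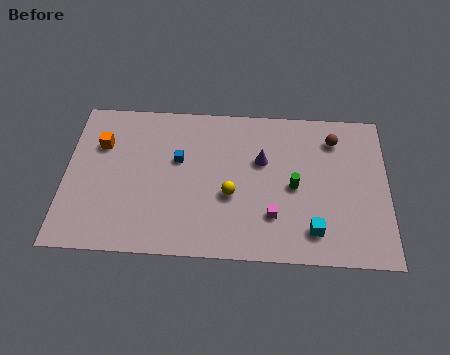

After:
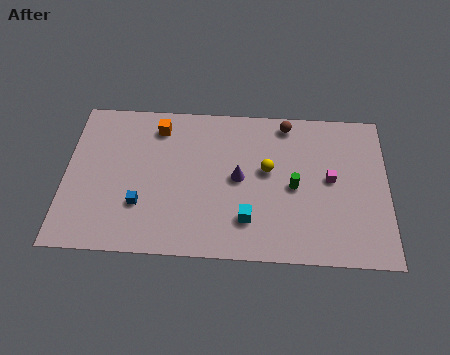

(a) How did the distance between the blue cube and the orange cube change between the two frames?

+1.0

Before: roughly 4.2 units apart; after: 5.2. That's 1.0 units further apart.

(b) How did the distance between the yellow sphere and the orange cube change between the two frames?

-1.2

The distance was about 7.5 in the first image and 6.3 in the second, so they moved 1.2 units closer together.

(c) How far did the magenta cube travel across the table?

3.9

The magenta cube moved from about (10.9, 2.7) to (13.9, 5.2), a distance of √(3.0² + 2.5²) ≈ 3.9.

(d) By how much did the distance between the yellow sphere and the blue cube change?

+3.6

They were about 3.5 units apart before and 7.1 after — 3.6 units further apart.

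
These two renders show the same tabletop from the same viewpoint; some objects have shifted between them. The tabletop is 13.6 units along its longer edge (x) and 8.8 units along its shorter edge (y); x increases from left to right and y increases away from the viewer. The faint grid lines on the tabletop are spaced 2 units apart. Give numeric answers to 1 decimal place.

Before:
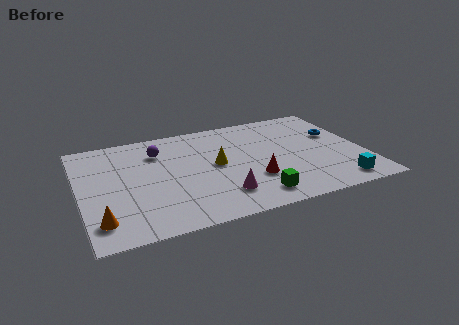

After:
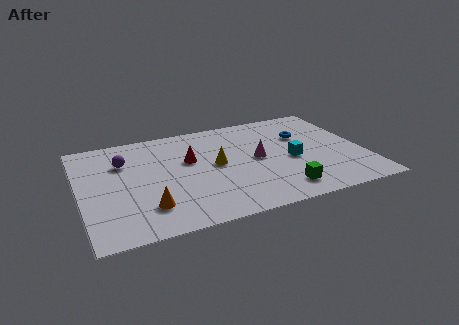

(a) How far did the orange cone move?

2.2

From (0.8, 1.7) to (3.0, 2.1), the orange cone covered √(2.2² + 0.4²) ≈ 2.2 units.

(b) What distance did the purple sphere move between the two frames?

1.7

The purple sphere was near (3.9, 6.6) before and (2.2, 6.2) after, so it travelled √(1.7² + 0.4²) ≈ 1.7 units.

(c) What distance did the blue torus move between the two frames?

1.6

From (12.5, 5.5) to (10.9, 5.9), the blue torus covered √(1.6² + 0.4²) ≈ 1.6 units.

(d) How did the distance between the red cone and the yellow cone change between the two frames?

-1.0

They were about 2.4 units apart before and 1.4 after — 1.0 units closer together.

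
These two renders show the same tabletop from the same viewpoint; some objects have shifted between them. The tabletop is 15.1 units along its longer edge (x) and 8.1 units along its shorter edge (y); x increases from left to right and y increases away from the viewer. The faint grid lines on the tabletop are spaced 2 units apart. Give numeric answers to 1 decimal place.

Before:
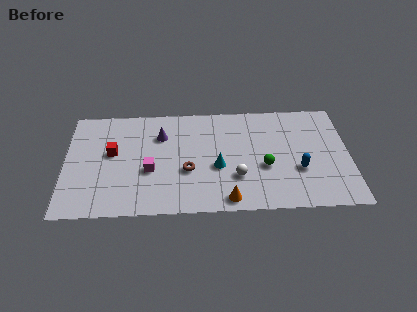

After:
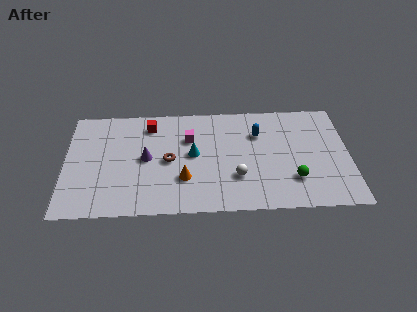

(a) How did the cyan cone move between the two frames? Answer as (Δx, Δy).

(-1.3, 1.0)

The cyan cone started near (8.1, 3.3) and ended near (6.8, 4.3).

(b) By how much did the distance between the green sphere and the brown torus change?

+2.7

They were about 4.1 units apart before and 6.8 after — 2.7 units further apart.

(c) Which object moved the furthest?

the blue capsule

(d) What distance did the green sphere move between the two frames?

1.8

The green sphere moved from about (10.6, 3.2) to (12.1, 2.2), a distance of √(1.5² + 1.0²) ≈ 1.8.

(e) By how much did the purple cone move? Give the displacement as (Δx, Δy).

(-0.8, -1.7)

From the two frames, the purple cone sits at roughly (5.1, 5.8) before and (4.3, 4.1) after.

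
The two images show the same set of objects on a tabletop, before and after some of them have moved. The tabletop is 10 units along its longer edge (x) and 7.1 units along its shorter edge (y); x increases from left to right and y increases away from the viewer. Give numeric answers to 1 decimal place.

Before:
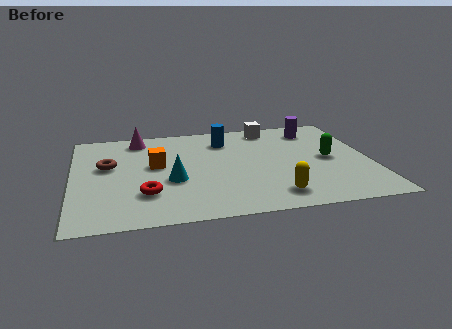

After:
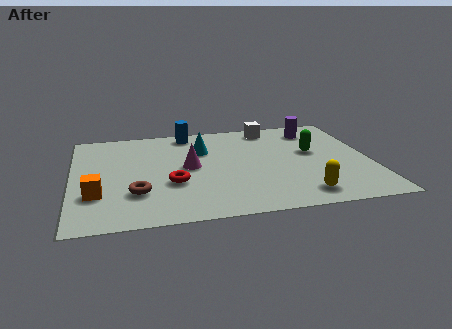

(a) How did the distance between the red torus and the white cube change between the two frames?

-1.1

They were about 6.1 units apart before and 5.0 after — 1.1 units closer together.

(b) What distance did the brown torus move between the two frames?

2.3

From (1.2, 4.2) to (2.1, 2.1), the brown torus covered √(0.9² + 2.1²) ≈ 2.3 units.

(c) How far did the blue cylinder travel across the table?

1.4

The blue cylinder moved from about (5.2, 5.5) to (4.0, 6.3), a distance of √(1.2² + 0.8²) ≈ 1.4.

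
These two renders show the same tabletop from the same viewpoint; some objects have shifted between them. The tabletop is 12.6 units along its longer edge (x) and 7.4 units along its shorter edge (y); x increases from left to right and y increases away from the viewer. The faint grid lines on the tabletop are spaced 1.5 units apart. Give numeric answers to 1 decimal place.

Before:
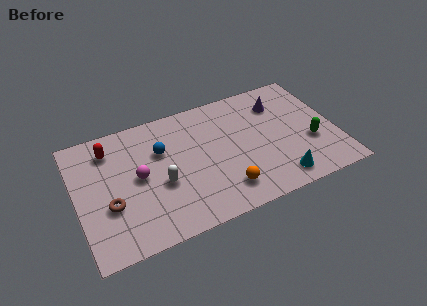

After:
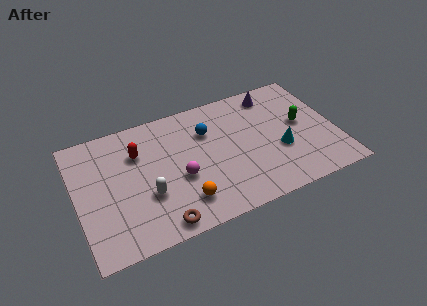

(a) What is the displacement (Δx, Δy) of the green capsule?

(-0.3, 1.3)

The green capsule was at about (11.3, 2.7) and moved to about (11.0, 4.0).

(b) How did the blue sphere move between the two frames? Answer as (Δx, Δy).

(2.3, 0.3)

The blue sphere started near (4.2, 4.9) and ended near (6.5, 5.2).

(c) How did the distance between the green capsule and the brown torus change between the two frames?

-1.8

The distance was about 9.8 in the first image and 8.0 in the second, so they moved 1.8 units closer together.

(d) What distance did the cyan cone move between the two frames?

1.7

From (9.5, 1.1) to (9.8, 2.8), the cyan cone covered √(0.3² + 1.7²) ≈ 1.7 units.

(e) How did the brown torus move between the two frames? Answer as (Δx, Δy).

(2.2, -1.9)

From the two frames, the brown torus sits at roughly (1.5, 2.7) before and (3.7, 0.8) after.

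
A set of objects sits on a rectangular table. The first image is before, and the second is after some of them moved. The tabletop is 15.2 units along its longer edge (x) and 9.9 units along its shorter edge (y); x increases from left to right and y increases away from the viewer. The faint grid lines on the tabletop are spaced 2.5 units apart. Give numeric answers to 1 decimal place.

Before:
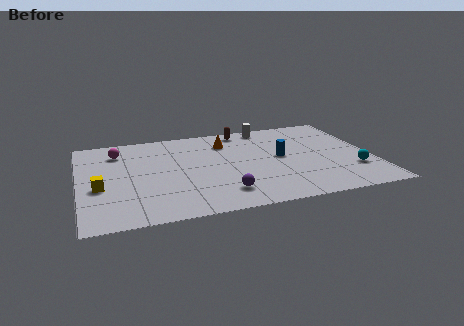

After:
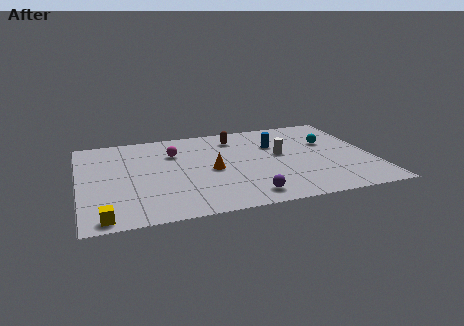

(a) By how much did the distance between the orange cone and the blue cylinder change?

+0.5

Before: roughly 3.6 units apart; after: 4.1. That's 0.5 units further apart.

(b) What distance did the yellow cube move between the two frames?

3.1

From (1.0, 4.0) to (1.1, 0.9), the yellow cube covered √(0.1² + 3.1²) ≈ 3.1 units.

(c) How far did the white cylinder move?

3.4

From (10.1, 8.9) to (10.5, 5.5), the white cylinder covered √(0.4² + 3.4²) ≈ 3.4 units.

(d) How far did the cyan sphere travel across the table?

3.5

The cyan sphere was near (14.1, 2.9) before and (13.1, 6.3) after, so it travelled √(1.0² + 3.4²) ≈ 3.5 units.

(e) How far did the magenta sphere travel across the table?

3.0

The magenta sphere moved from about (2.1, 7.8) to (5.0, 7.0), a distance of √(2.9² + 0.8²) ≈ 3.0.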